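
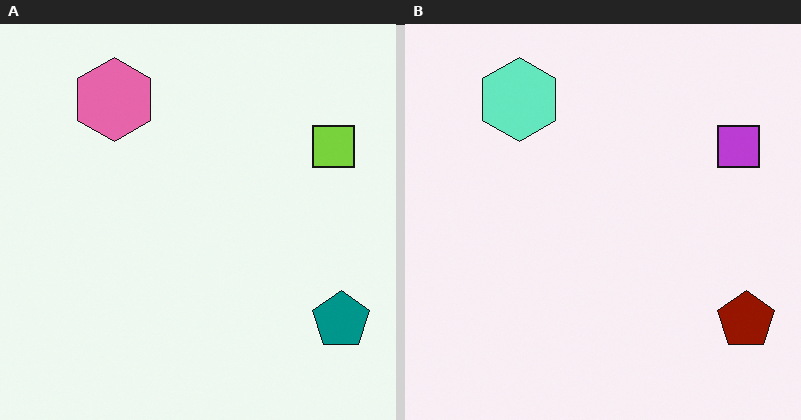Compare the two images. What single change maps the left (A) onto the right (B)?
Hue-shifted through roughly half the color wheel.

Every shape's color has rotated by the same amount around the hue wheel — a uniform hue shift.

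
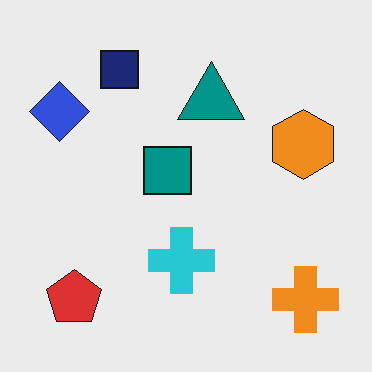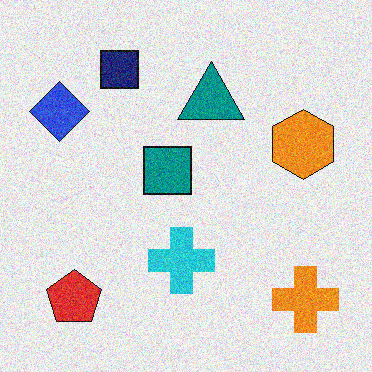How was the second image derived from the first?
This is the original image degraded with moderate additive noise.

Random speckle covers the whole image, including the flat background.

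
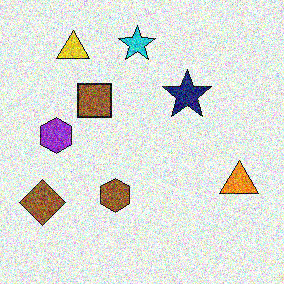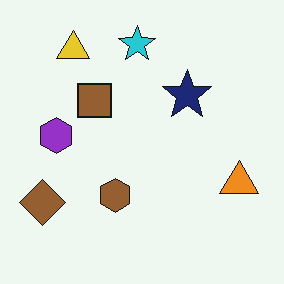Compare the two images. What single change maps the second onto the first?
The transformation is: degraded with heavy additive noise.

Random speckle covers the whole image, including the flat background.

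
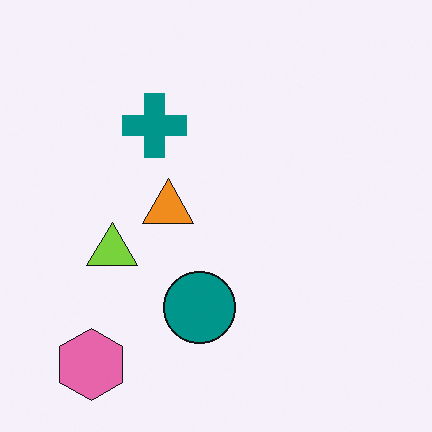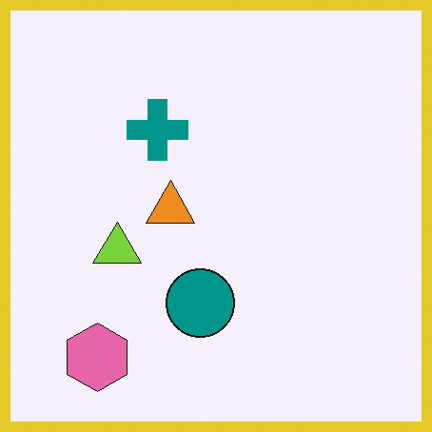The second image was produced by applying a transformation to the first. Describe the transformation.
This is the original image framed with a yellow border.

A solid yellow frame runs around the edge of the second image, with the content slightly shrunk inside it.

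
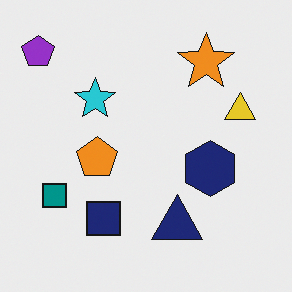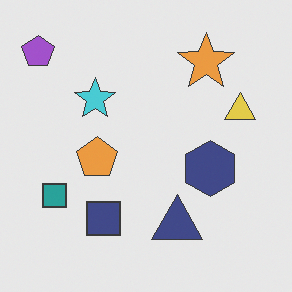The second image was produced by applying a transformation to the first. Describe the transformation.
The image was given slightly reduced contrast.

Tones are pushed toward mid-grey across the whole image — a global contrast change.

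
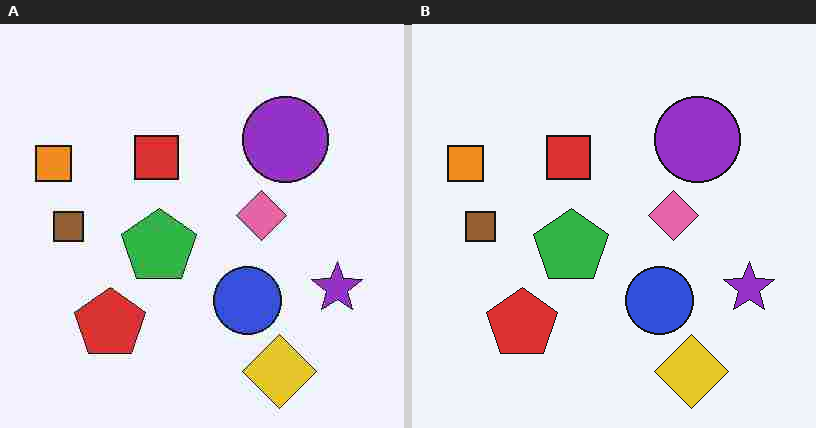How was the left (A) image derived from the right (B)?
Heavily JPEG-compressed with obvious blocking artifacts.

Blocky 8×8 compression artifacts appear around shape edges and the flat background shows ringing — characteristic JPEG degradation.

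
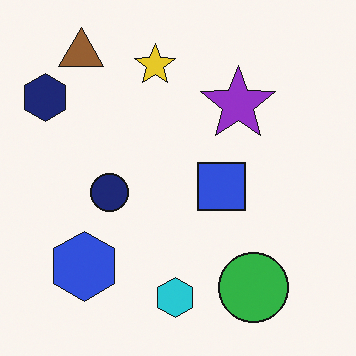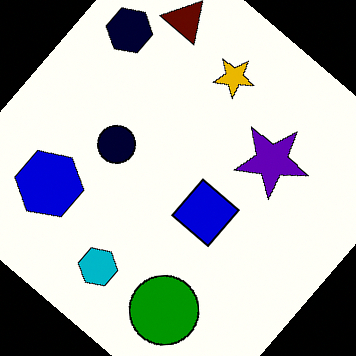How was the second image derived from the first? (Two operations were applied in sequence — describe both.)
The second image is the first given much higher contrast, then rotated clockwise by a large amount — several tens of degrees.

Tones are pushed away from mid-grey across the whole image — a global contrast change. Every shape is tilted by the same angle and the image corners show triangular fill wedges — a whole-image rotation by a non-right angle.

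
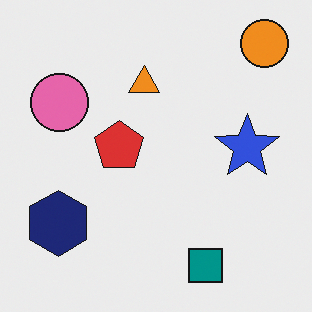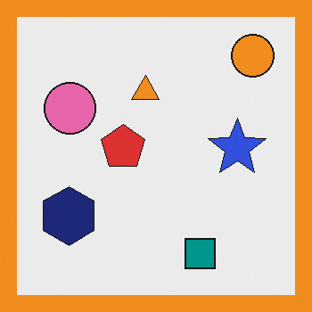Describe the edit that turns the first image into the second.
The transformation is: framed with a orange border.

A solid orange frame runs around the edge of the second image, with the content slightly shrunk inside it.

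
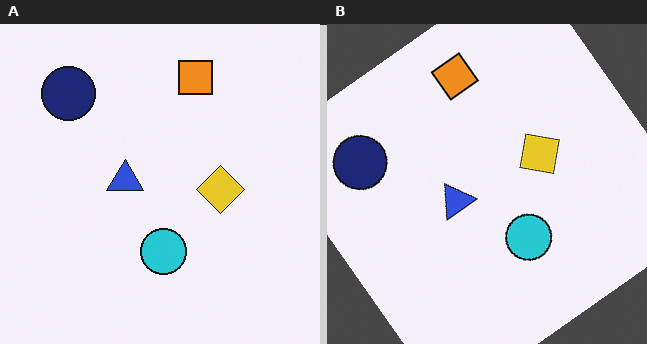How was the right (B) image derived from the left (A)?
This is the original image rotated counter-clockwise by a large amount — several tens of degrees.

Every shape is tilted by the same angle and the image corners show triangular fill wedges — a whole-image rotation by a non-right angle.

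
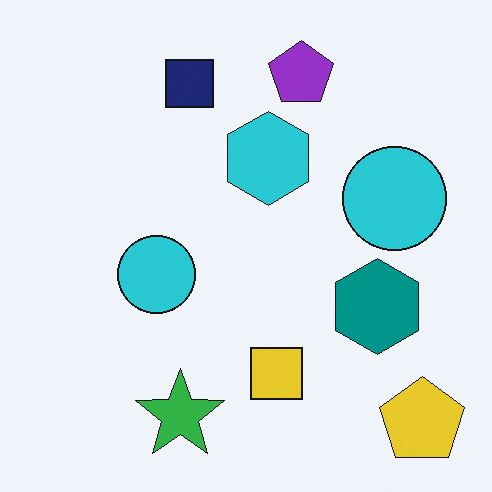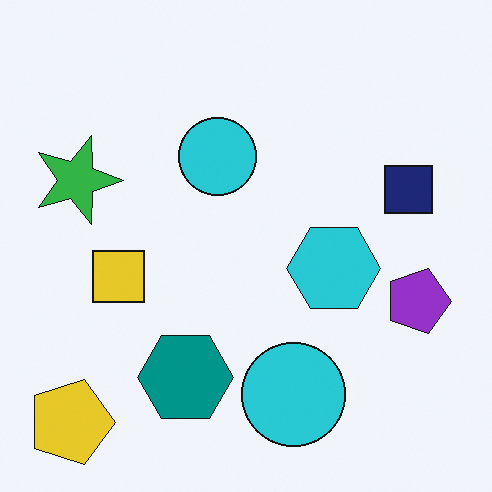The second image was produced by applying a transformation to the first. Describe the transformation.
This is the original image rotated 90° clockwise.

The yellow pentagon sits in the bottom-right of the first image and the bottom-left of the second — consistent with a whole-image 90° clockwise rotation.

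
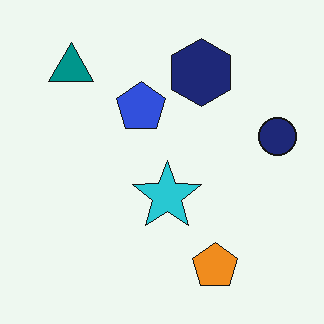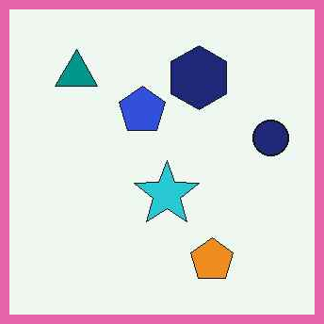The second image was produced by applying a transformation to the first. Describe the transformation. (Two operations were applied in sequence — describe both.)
It was given moderate JPEG compression, then framed with a pink border.

Blocky 8×8 compression artifacts appear around shape edges and the flat background shows ringing — characteristic JPEG degradation. A solid pink frame runs around the edge of the second image, with the content slightly shrunk inside it.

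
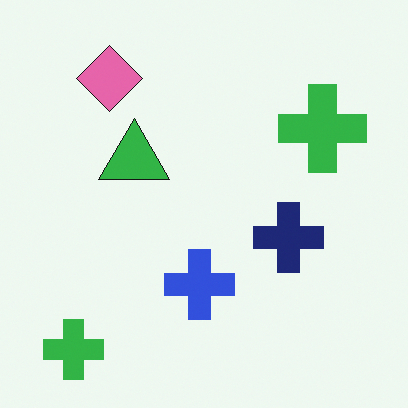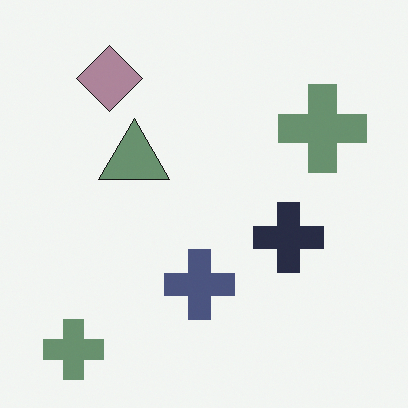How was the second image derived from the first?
It was made much more muted (saturation change).

All colors are more muted and greyish — a global saturation change.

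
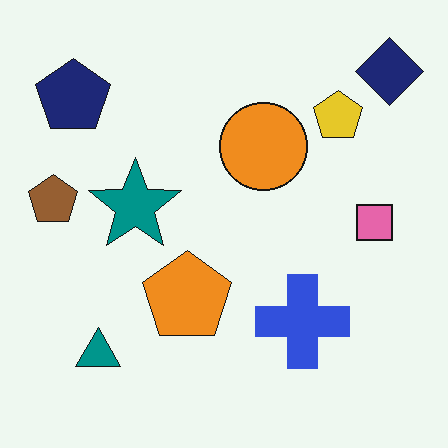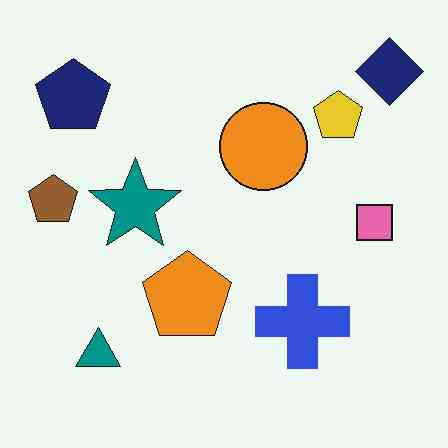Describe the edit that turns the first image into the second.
Given moderate JPEG compression.

Blocky 8×8 compression artifacts appear around shape edges and the flat background shows ringing — characteristic JPEG degradation.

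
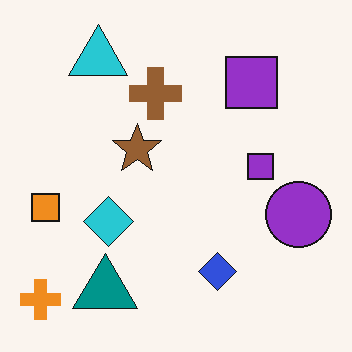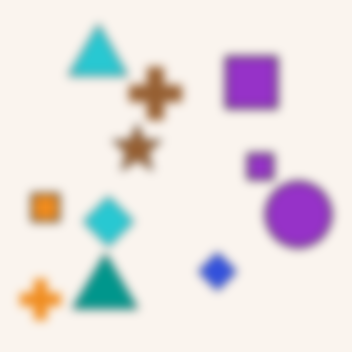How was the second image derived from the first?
This is the original image noticeably gaussian-blurred.

Shape edges and outlines are uniformly softened across the whole image.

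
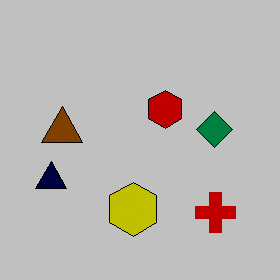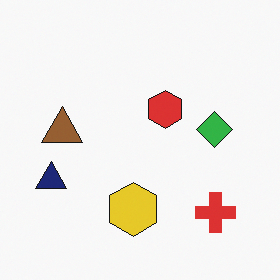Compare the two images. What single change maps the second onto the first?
The transformation is: heavily posterized to just a handful of flat colors.

Each flat color has snapped to a coarser quantized level — most visibly, the near-white background has dropped to a flat grey.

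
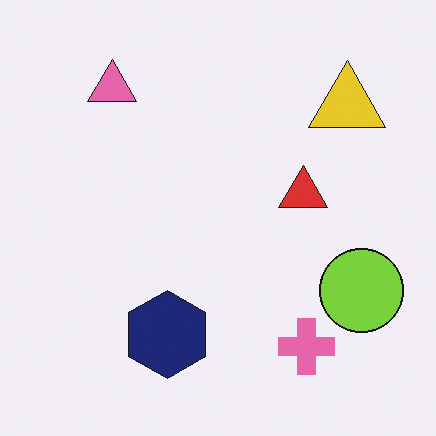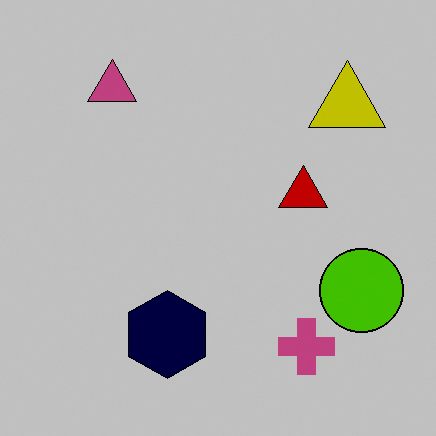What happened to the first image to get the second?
The image was aggressively posterized.

Each flat color has snapped to a coarser quantized level — most visibly, the near-white background has dropped to a flat grey.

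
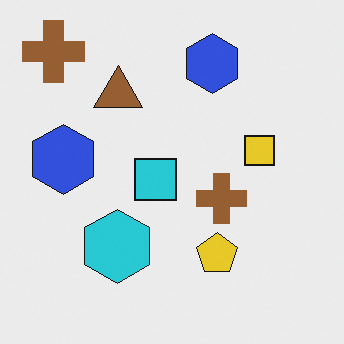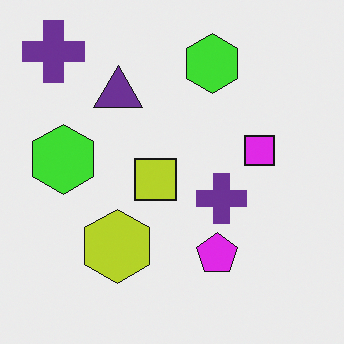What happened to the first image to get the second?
This is the original image hue-shifted through roughly half the color wheel.

Every shape's color has rotated by the same amount around the hue wheel — a uniform hue shift.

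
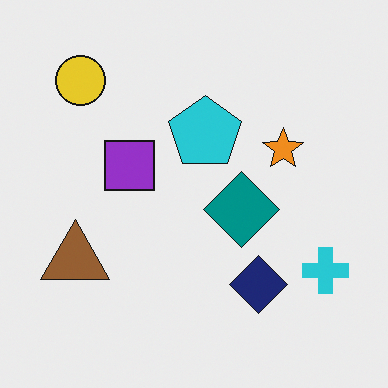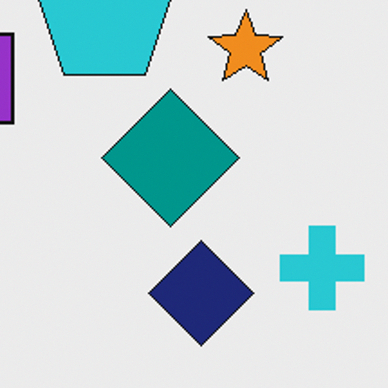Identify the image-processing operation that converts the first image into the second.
The transformation is: cropped tightly and scaled back up.

The visible shapes are larger and the field of view is narrower; shapes near the original edges may be partly or wholly outside the frame — a crop-and-rescale.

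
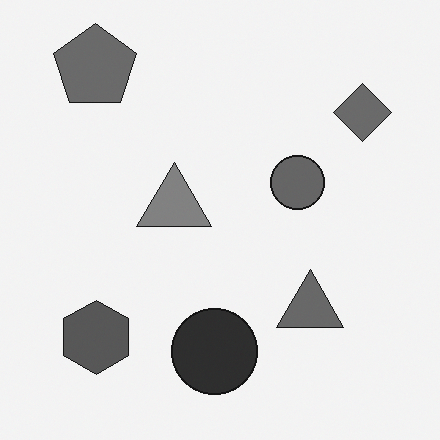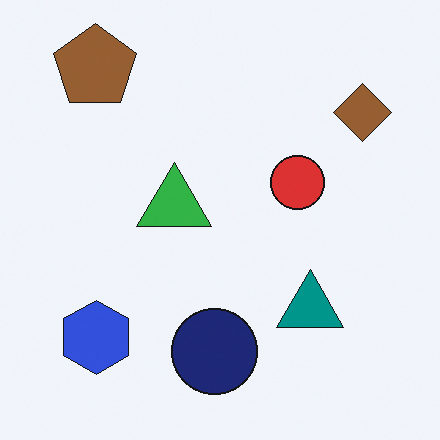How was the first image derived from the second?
The transformation is: converted to grayscale.

All color is removed — every shape is now a shade of grey.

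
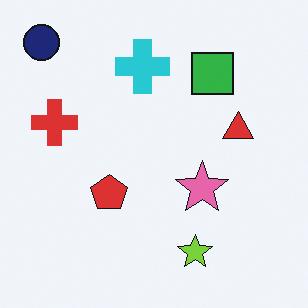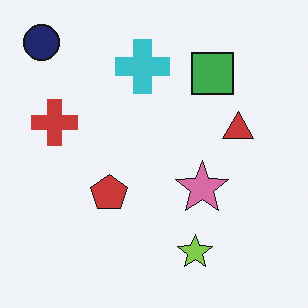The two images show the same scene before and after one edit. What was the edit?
The second image is the first slightly desaturated.

All colors are more muted and greyish — a global saturation change.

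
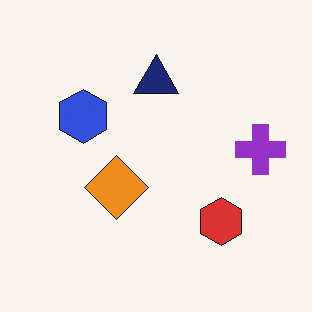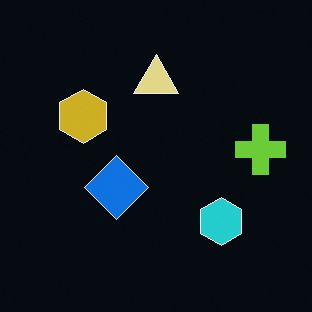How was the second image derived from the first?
It was color-inverted (negative).

The light background has become dark and every shape's color is its complement — a photographic negative.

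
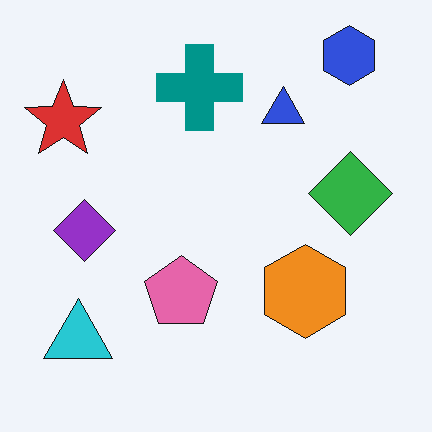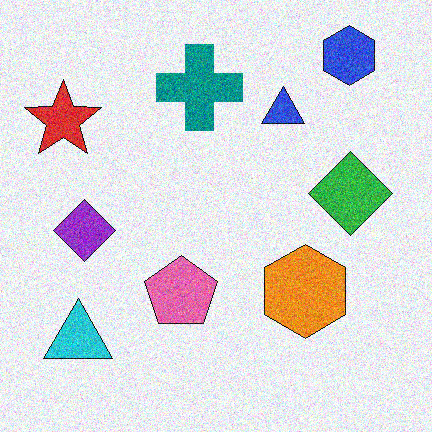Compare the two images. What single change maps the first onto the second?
It was degraded with moderate additive noise.

Random speckle covers the whole image, including the flat background.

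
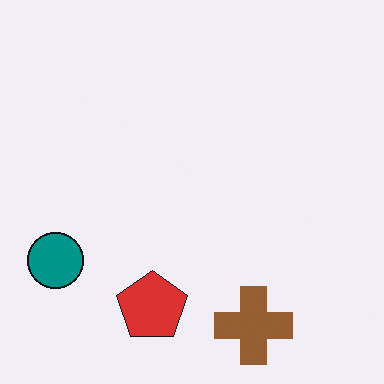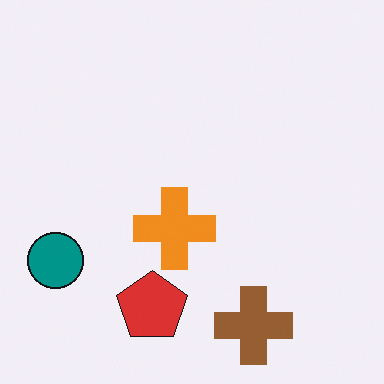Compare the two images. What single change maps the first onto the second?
It was overlaid with an additional orange cross.

An orange cross appears in the second image that is absent from the first.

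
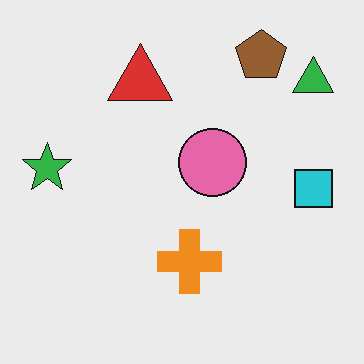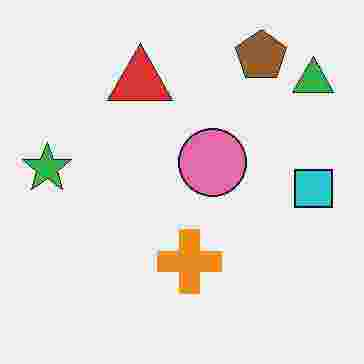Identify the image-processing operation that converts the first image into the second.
Degraded with heavy JPEG compression.

Blocky 8×8 compression artifacts appear around shape edges and the flat background shows ringing — characteristic JPEG degradation.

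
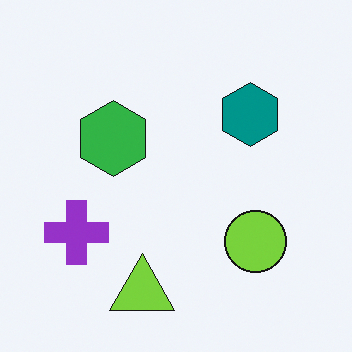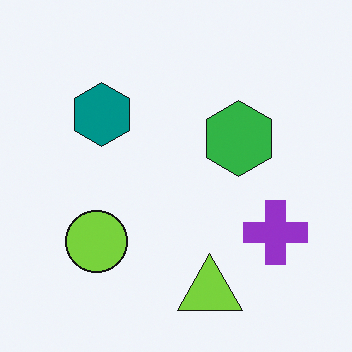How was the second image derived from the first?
This is the original image flipped horizontally (left ↔ right).

The purple cross is in the left of the first image and the right of the second — shapes on opposite sides of the vertical midline have swapped in a mirror flip.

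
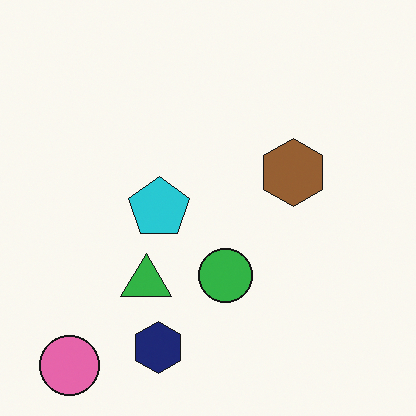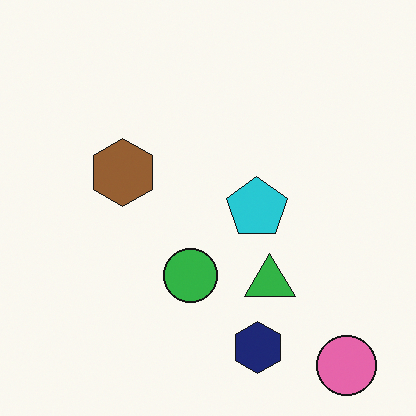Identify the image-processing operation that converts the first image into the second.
This is the original image flipped horizontally (left ↔ right).

The pink circle is in the bottom-left of the first image and the bottom-right of the second — shapes on opposite sides of the vertical midline have swapped in a mirror flip.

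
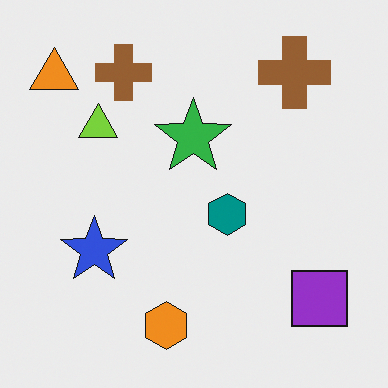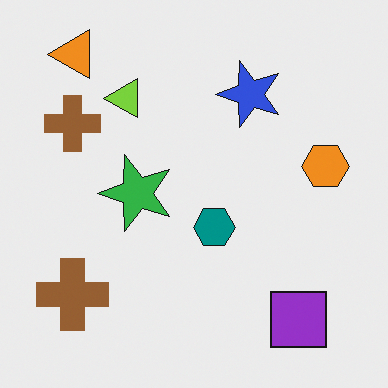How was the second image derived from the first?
The transformation is: transposed (reflected across the top-left ↔ bottom-right diagonal).

Shapes have swapped their row and column positions — what was in the top-right is now in the bottom-left — a diagonal reflection.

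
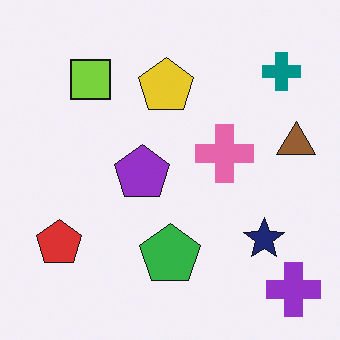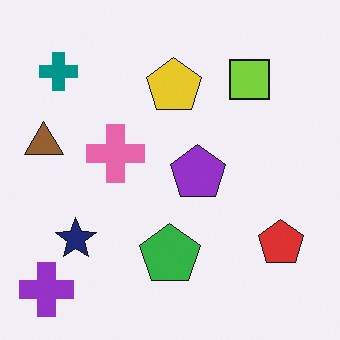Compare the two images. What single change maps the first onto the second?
The second image is the first flipped horizontally (left ↔ right).

The brown triangle is in the right of the first image and the left of the second — shapes on opposite sides of the vertical midline have swapped in a mirror flip.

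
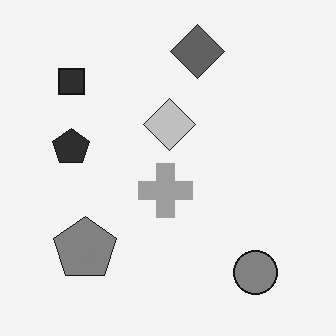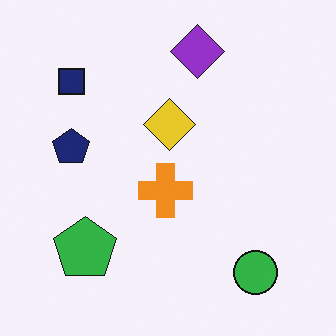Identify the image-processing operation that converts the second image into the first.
This is the original image converted to grayscale.

All color is removed — every shape is now a shade of grey.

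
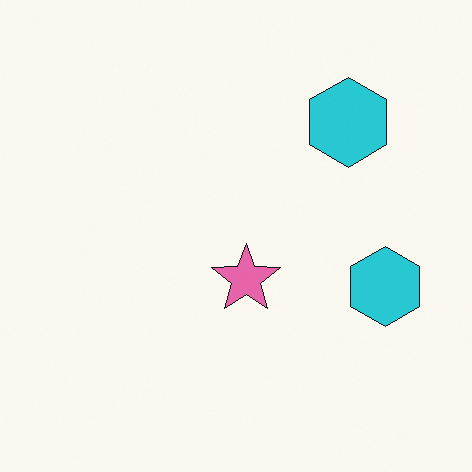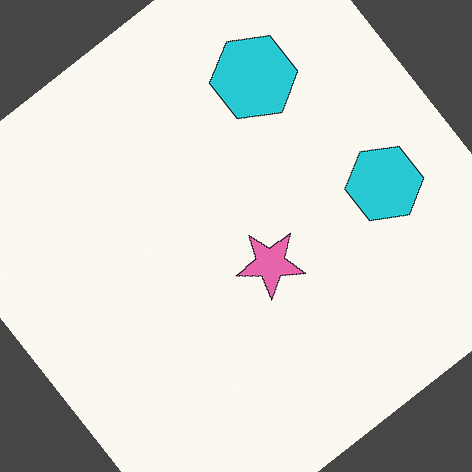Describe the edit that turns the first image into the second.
The transformation is: rotated counter-clockwise by a large amount — several tens of degrees.

Every shape is tilted by the same angle and the image corners show triangular fill wedges — a whole-image rotation by a non-right angle.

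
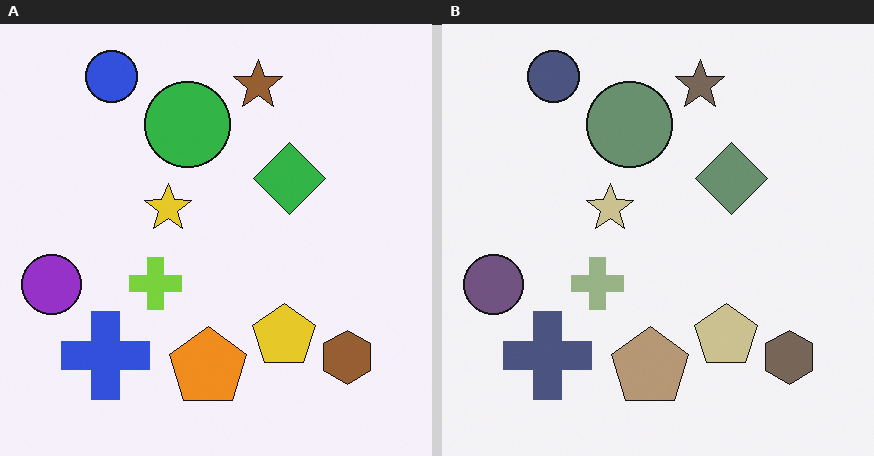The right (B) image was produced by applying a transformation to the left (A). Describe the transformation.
Heavily desaturated.

All colors are more muted and greyish — a global saturation change.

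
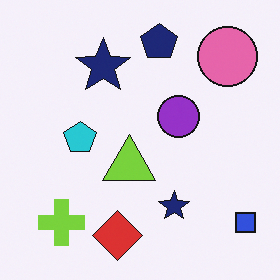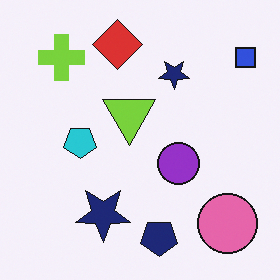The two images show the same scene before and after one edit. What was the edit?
The image was flipped vertically (top ↔ bottom).

The navy pentagon is in the top of the first image and the bottom of the second — shapes on opposite sides of the horizontal midline have swapped in a mirror flip.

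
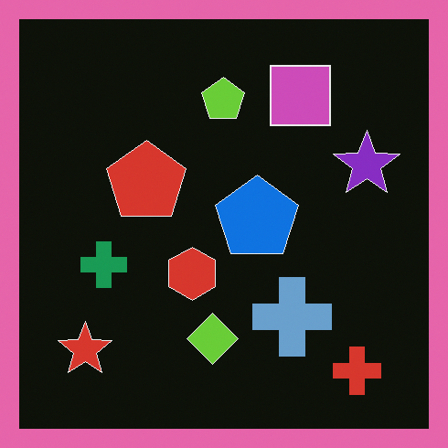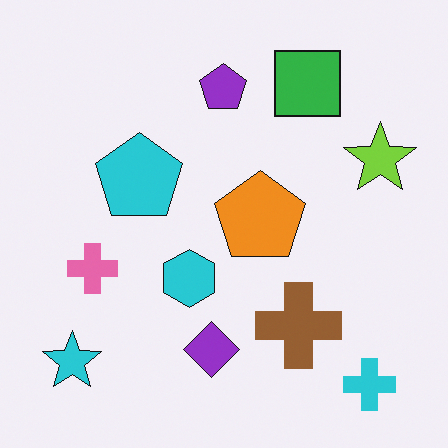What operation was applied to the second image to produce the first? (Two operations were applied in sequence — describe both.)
It was color-inverted (negative), then framed with a pink border.

The light background has become dark and every shape's color is its complement — a photographic negative. A solid pink frame runs around the edge of the first image, with the content slightly shrunk inside it.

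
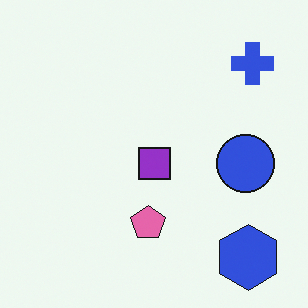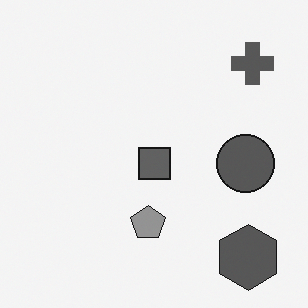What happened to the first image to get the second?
This is the original image converted to grayscale.

All color is removed — every shape is now a shade of grey.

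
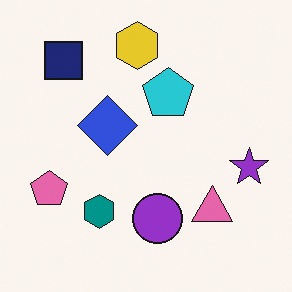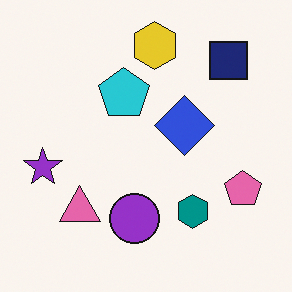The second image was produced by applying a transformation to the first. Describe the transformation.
The second image is the first flipped horizontally (left ↔ right).

The purple star is in the right of the first image and the left of the second — shapes on opposite sides of the vertical midline have swapped in a mirror flip.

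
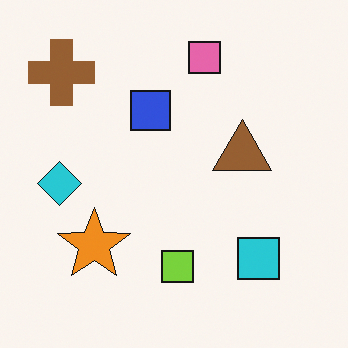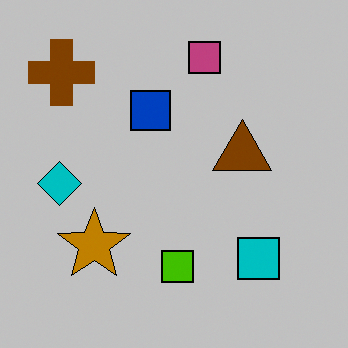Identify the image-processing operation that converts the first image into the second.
The image was aggressively posterized.

Each flat color has snapped to a coarser quantized level — most visibly, the near-white background has dropped to a flat grey.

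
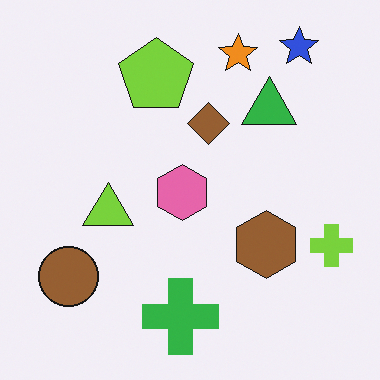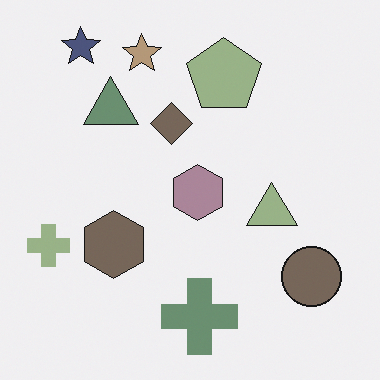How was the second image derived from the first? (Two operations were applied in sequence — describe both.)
It was flipped horizontally (left ↔ right), then heavily desaturated.

The lime cross is in the right of the first image and the left of the second — shapes on opposite sides of the vertical midline have swapped in a mirror flip. All colors are more muted and greyish — a global saturation change.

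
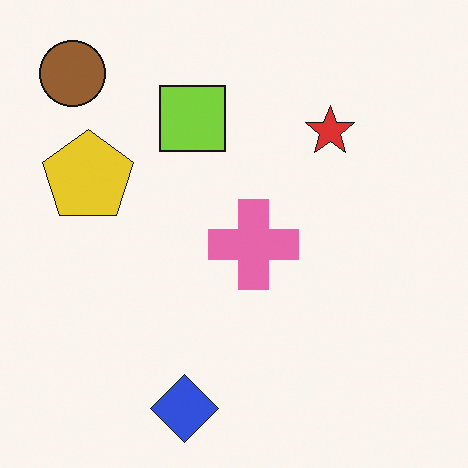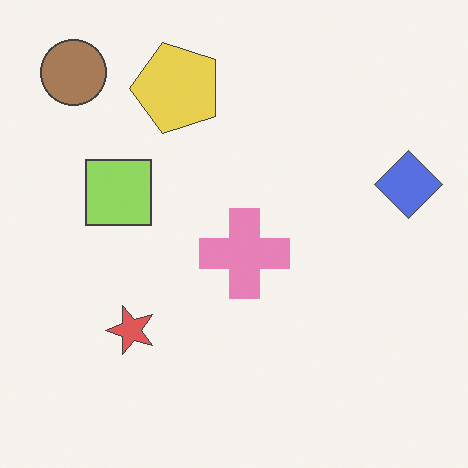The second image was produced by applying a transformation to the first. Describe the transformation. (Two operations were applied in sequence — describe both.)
The second image is the first transposed (reflected across the top-left ↔ bottom-right diagonal), then given slightly reduced contrast.

Shapes have swapped their row and column positions — what was in the top-right is now in the bottom-left — a diagonal reflection. Tones are pushed toward mid-grey across the whole image — a global contrast change.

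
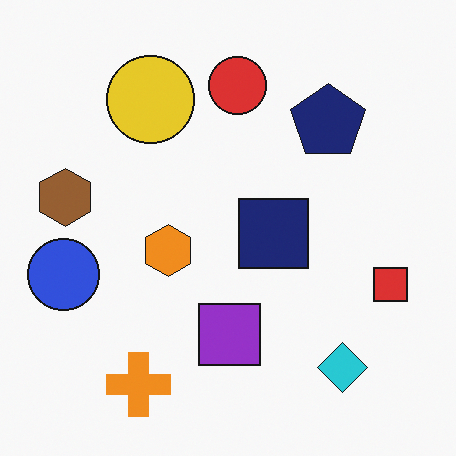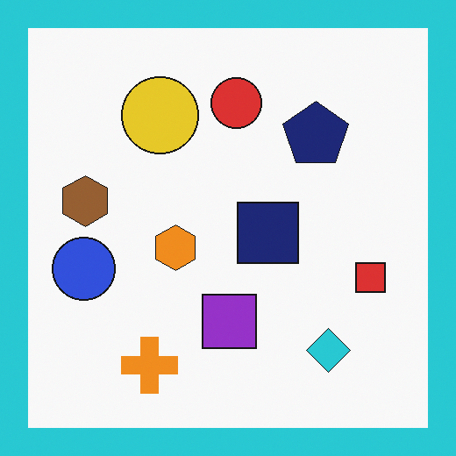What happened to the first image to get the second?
This is the original image framed with a cyan border.

A solid cyan frame runs around the edge of the second image, with the content slightly shrunk inside it.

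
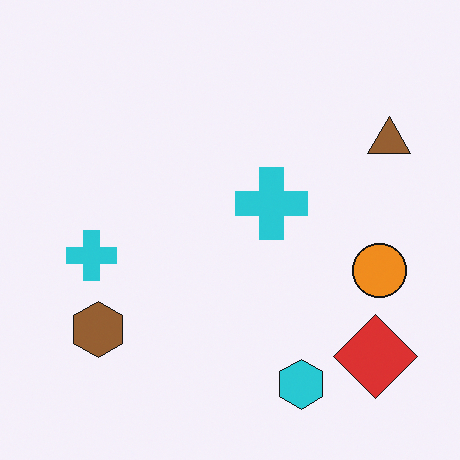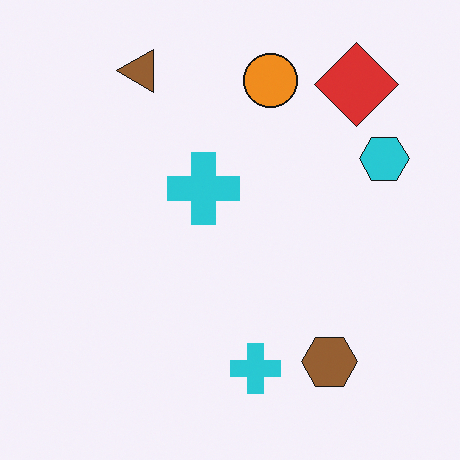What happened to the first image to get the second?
The image was rotated 90° counter-clockwise.

The red diamond sits in the bottom-right of the first image and the top-right of the second — consistent with a whole-image 90° counter-clockwise rotation.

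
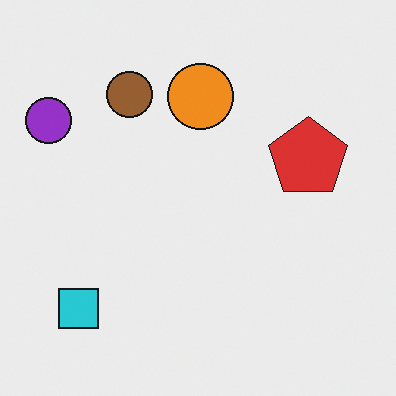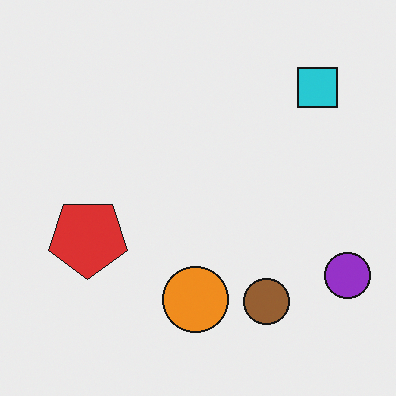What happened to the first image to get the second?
It was rotated 180°.

The purple circle sits in the top-left of the first image and the bottom-right of the second — consistent with a whole-image 180° rotation.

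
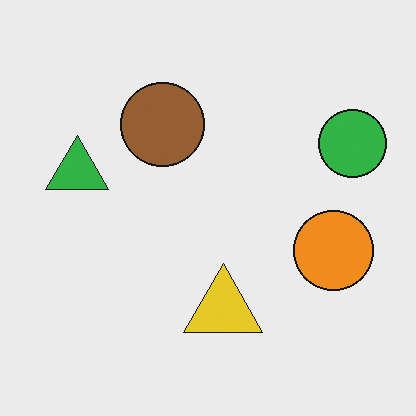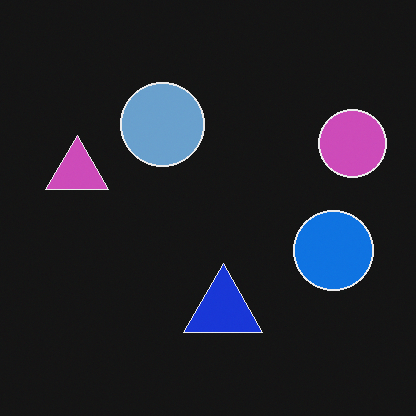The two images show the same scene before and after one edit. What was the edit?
The second image is the first color-inverted (negative).

The light background has become dark and every shape's color is its complement — a photographic negative.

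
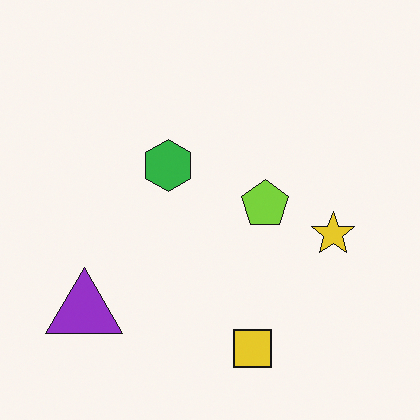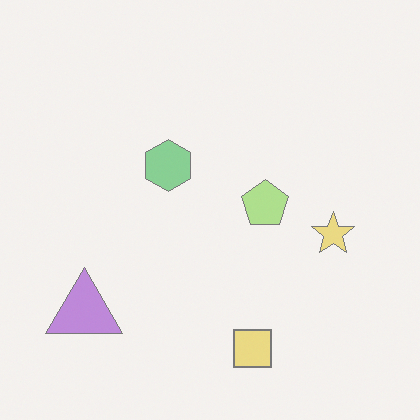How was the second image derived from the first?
The second image is the first given much lower contrast.

Tones are pushed toward mid-grey across the whole image — a global contrast change.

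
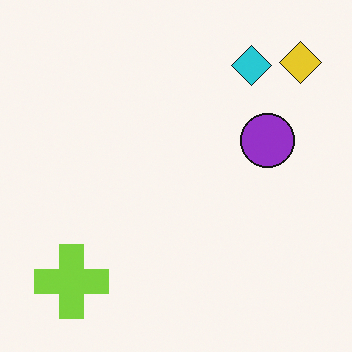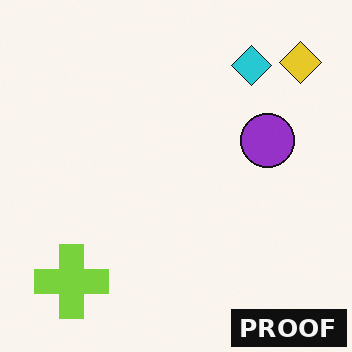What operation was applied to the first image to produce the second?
Watermarked with the text "PROOF" in the lower-right corner.

A dark label reading "PROOF" appears in the lower-right corner.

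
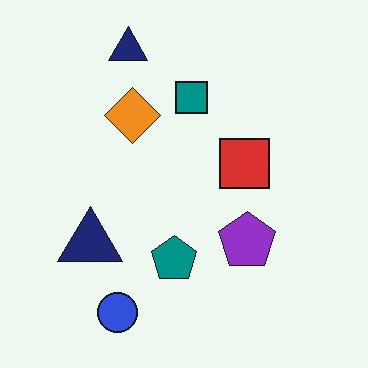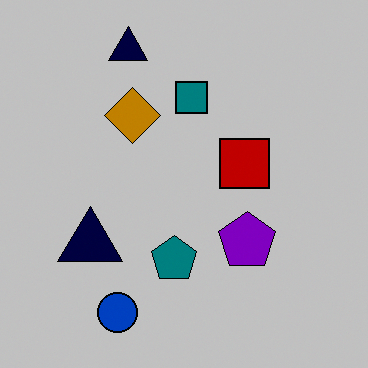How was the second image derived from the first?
This is the original image heavily posterized to just a handful of flat colors.

Each flat color has snapped to a coarser quantized level — most visibly, the near-white background has dropped to a flat grey.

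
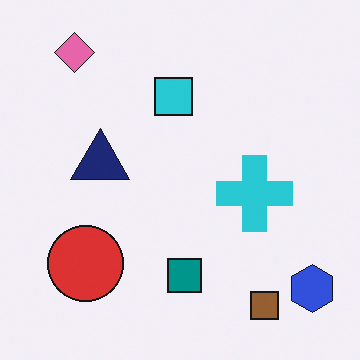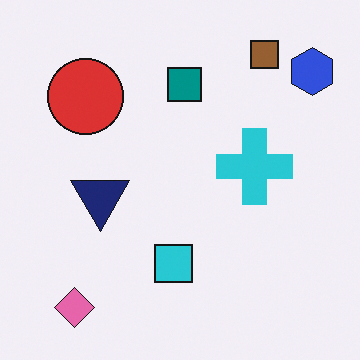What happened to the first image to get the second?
The transformation is: flipped vertically (top ↔ bottom).

The pink diamond is in the top-left of the first image and the bottom-left of the second — shapes on opposite sides of the horizontal midline have swapped in a mirror flip.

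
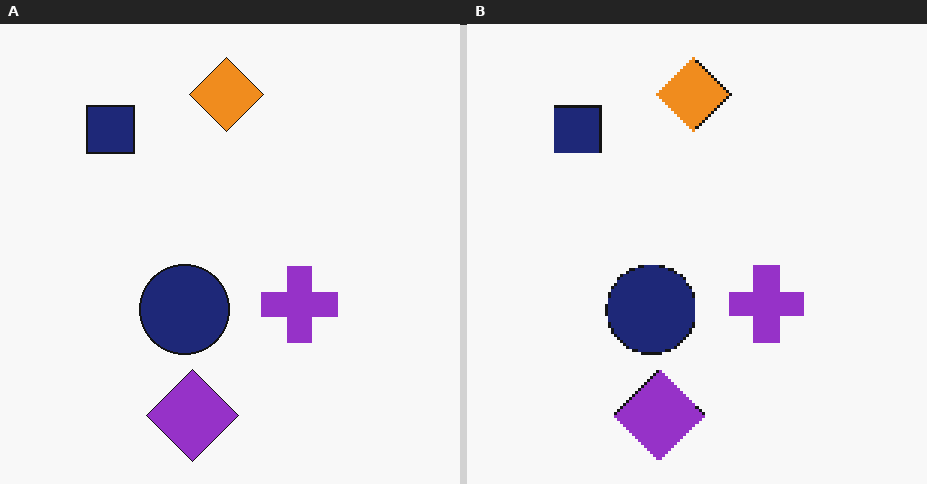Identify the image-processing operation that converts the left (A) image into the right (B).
This is the original image mildly pixelated.

Shapes are reduced to large square blocks; fine edges and outlines are lost — a downscale-then-upscale (mosaic) effect.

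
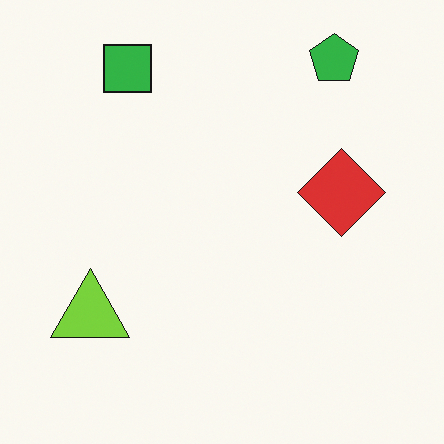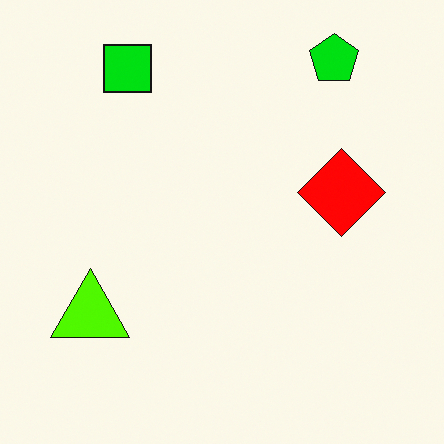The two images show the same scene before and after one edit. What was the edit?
It was made much more vivid (saturation change).

All colors are more vivid — a global saturation change.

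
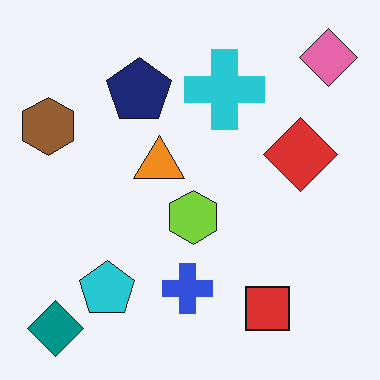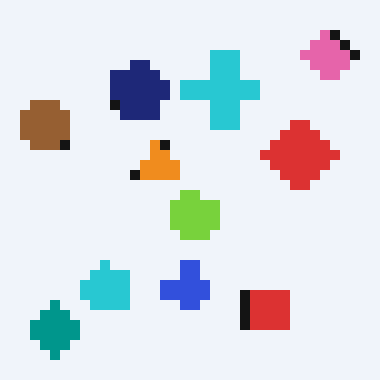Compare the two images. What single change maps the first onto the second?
Heavily pixelated into large blocks.

Shapes are reduced to large square blocks; fine edges and outlines are lost — a downscale-then-upscale (mosaic) effect.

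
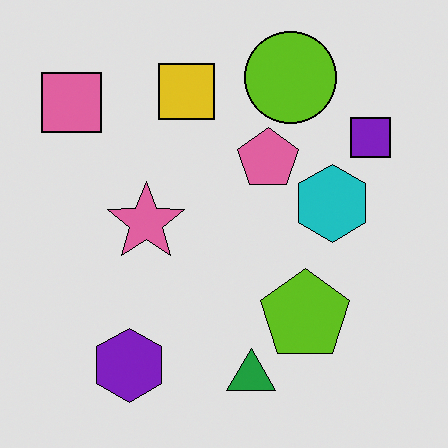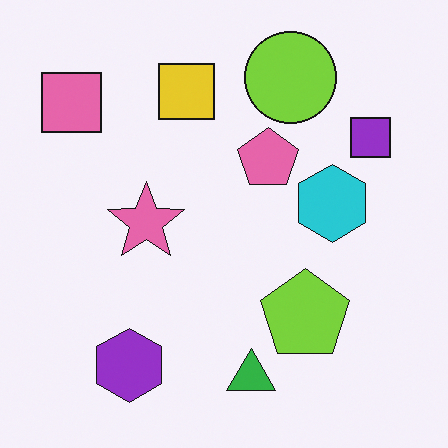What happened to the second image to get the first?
This is the original image moderately posterized.

Each flat color has snapped to a coarser quantized level — most visibly, the near-white background has dropped to a flat grey.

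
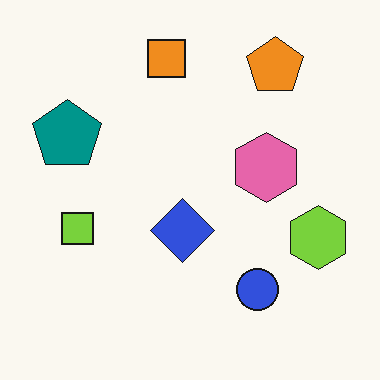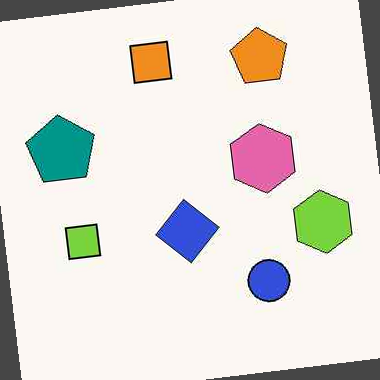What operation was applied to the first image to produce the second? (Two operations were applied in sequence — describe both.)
The second image is the first JPEG-compressed with visible artifacts, then rotated counter-clockwise by a few degrees.

Blocky 8×8 compression artifacts appear around shape edges and the flat background shows ringing — characteristic JPEG degradation. Every shape is tilted by the same angle and the image corners show triangular fill wedges — a whole-image rotation by a non-right angle.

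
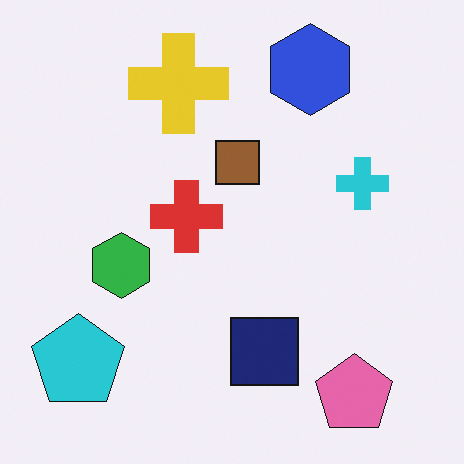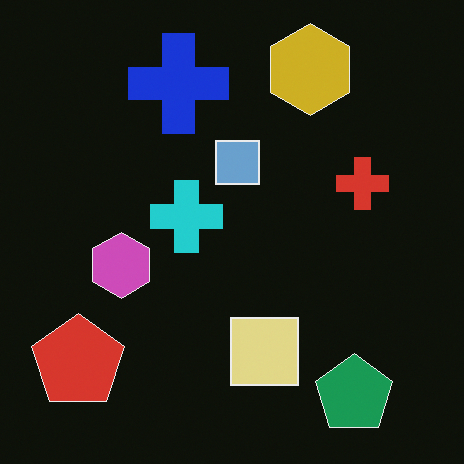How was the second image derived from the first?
The image was color-inverted (negative).

The light background has become dark and every shape's color is its complement — a photographic negative.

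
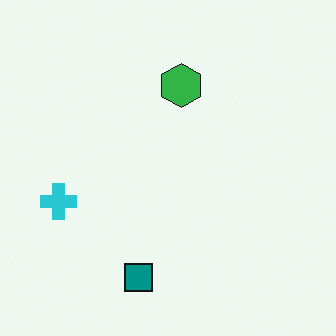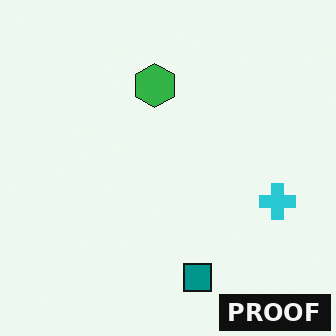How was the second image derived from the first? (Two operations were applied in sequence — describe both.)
The second image is the first flipped horizontally (left ↔ right), then watermarked with the text "PROOF" in the lower-right corner.

The cyan cross is in the left of the first image and the right of the second — shapes on opposite sides of the vertical midline have swapped in a mirror flip. A dark label reading "PROOF" appears in the lower-right corner.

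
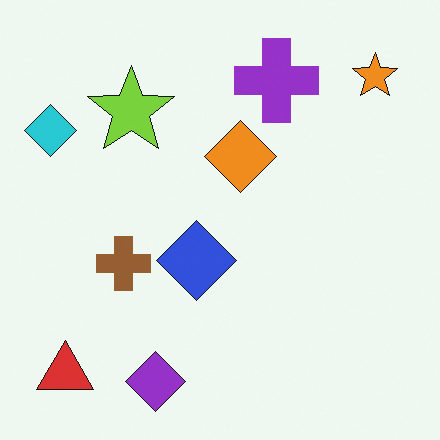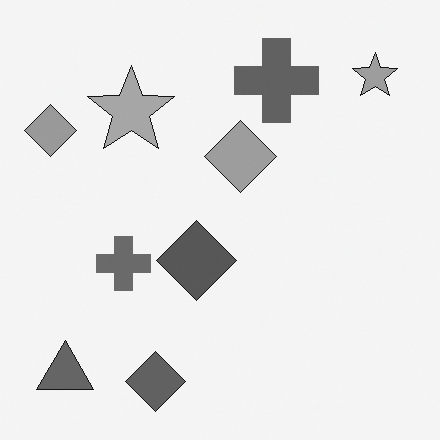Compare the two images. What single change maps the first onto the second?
The second image is the first converted to grayscale.

All color is removed — every shape is now a shade of grey.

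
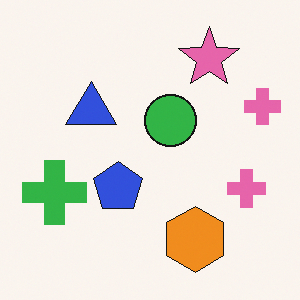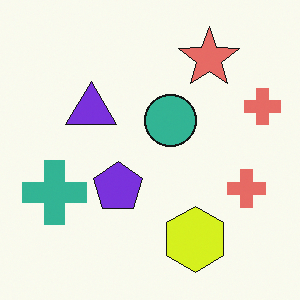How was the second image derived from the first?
The transformation is: hue-shifted slightly.

Every shape's color has rotated by the same amount around the hue wheel — a uniform hue shift.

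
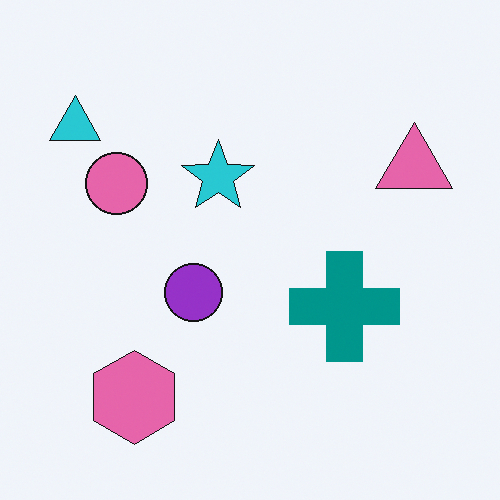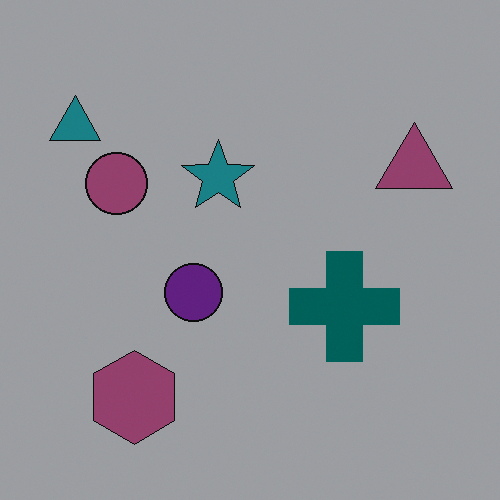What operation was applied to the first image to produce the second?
The second image is the first noticeably darkened.

Every pixel — background and shapes alike — is uniformly darkened.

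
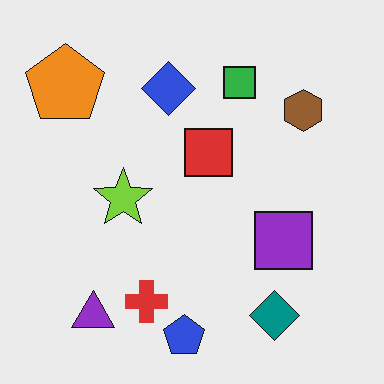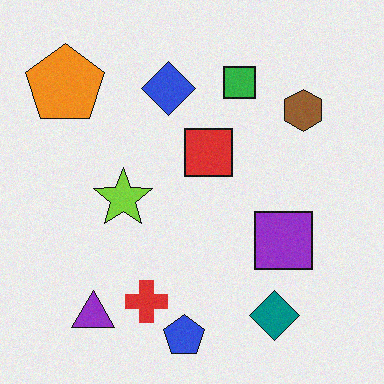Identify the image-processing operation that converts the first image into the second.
The transformation is: degraded with a light layer of grain.

Random speckle covers the whole image, including the flat background.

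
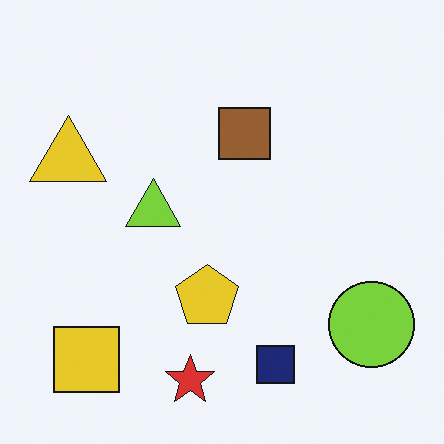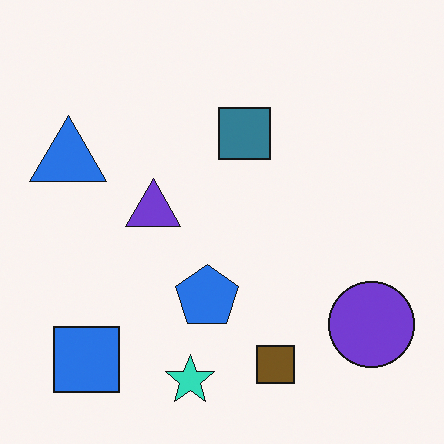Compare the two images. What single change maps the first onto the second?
This is the original image hue-shifted through roughly half the color wheel.

Every shape's color has rotated by the same amount around the hue wheel — a uniform hue shift.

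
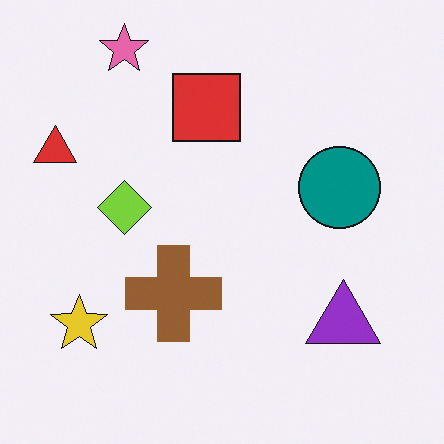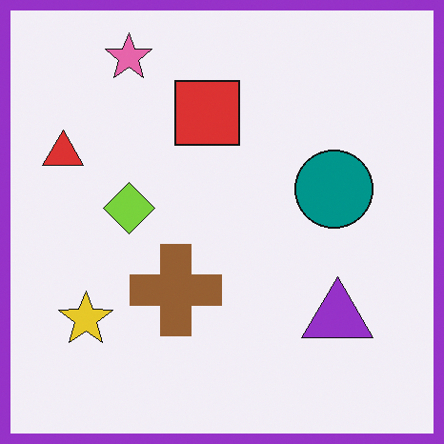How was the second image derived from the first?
Framed with a purple border.

A solid purple frame runs around the edge of the second image, with the content slightly shrunk inside it.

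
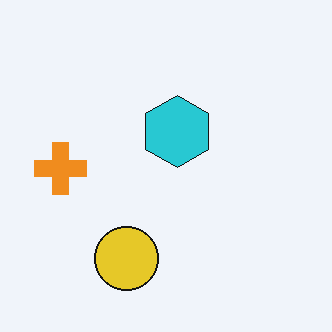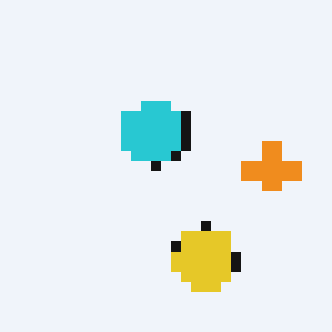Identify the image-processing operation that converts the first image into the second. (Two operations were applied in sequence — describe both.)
This is the original image flipped horizontally (left ↔ right), then heavily pixelated into large blocks.

The orange cross is in the left of the first image and the right of the second — shapes on opposite sides of the vertical midline have swapped in a mirror flip. Shapes are reduced to large square blocks; fine edges and outlines are lost — a downscale-then-upscale (mosaic) effect.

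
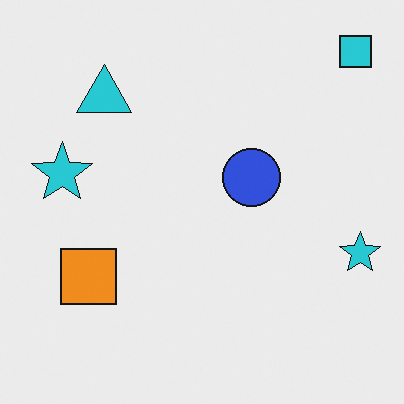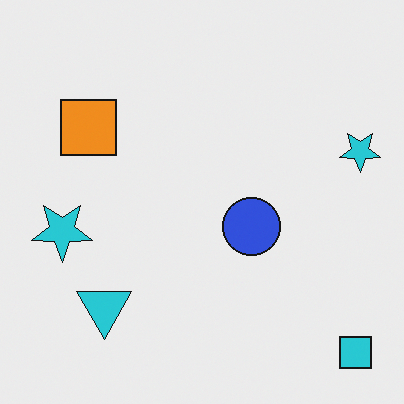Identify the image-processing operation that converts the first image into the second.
This is the original image flipped vertically (top ↔ bottom).

The cyan square is in the top-right of the first image and the bottom-right of the second — shapes on opposite sides of the horizontal midline have swapped in a mirror flip.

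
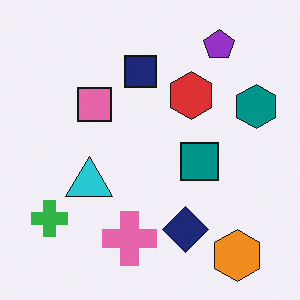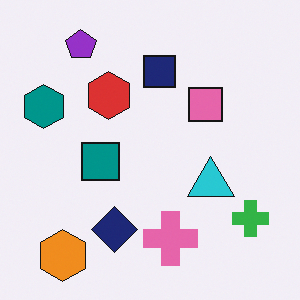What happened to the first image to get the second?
The second image is the first flipped horizontally (left ↔ right).

The teal hexagon is in the right of the first image and the left of the second — shapes on opposite sides of the vertical midline have swapped in a mirror flip.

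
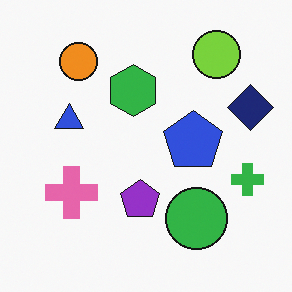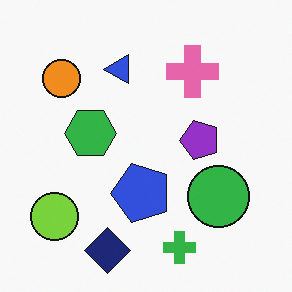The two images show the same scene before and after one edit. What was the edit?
The second image is the first transposed (reflected across the top-left ↔ bottom-right diagonal).

Shapes have swapped their row and column positions — what was in the top-right is now in the bottom-left — a diagonal reflection.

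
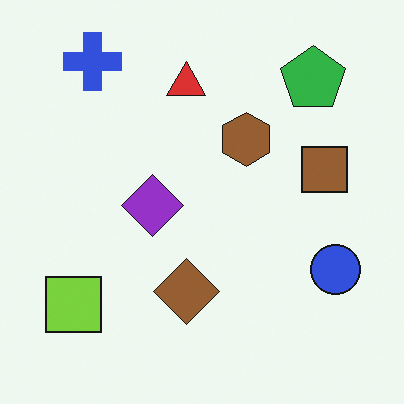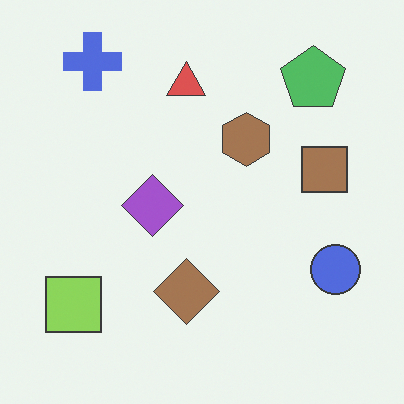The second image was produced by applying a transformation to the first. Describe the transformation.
The image was given slightly reduced contrast.

Tones are pushed toward mid-grey across the whole image — a global contrast change.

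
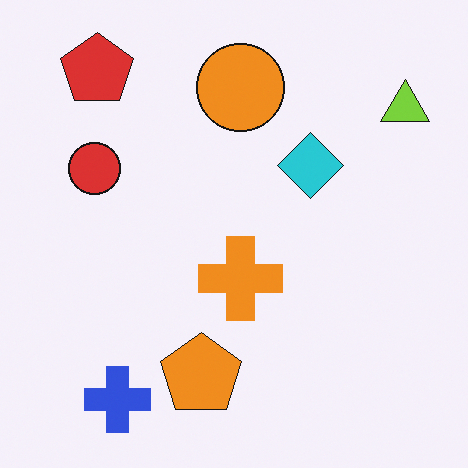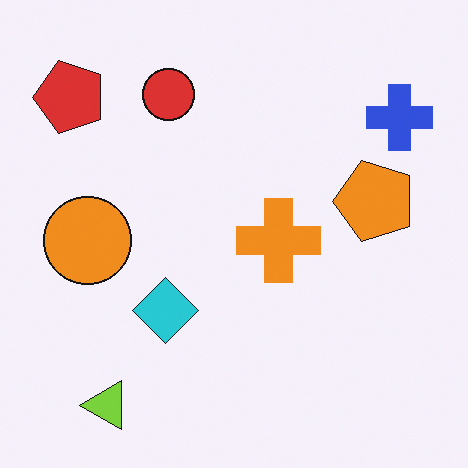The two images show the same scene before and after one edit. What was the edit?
Transposed (reflected across the top-left ↔ bottom-right diagonal).

Shapes have swapped their row and column positions — what was in the top-right is now in the bottom-left — a diagonal reflection.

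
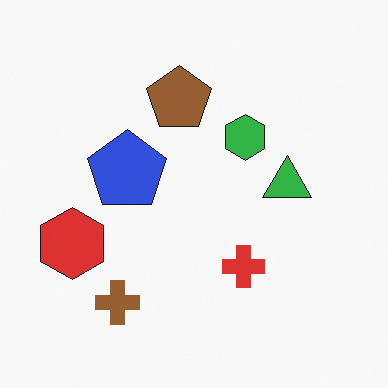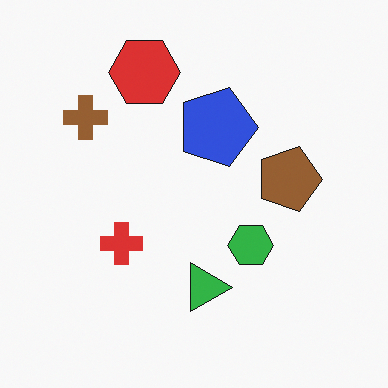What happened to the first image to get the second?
This is the original image rotated 90° clockwise.

The brown cross sits in the bottom-left of the first image and the top-left of the second — consistent with a whole-image 90° clockwise rotation.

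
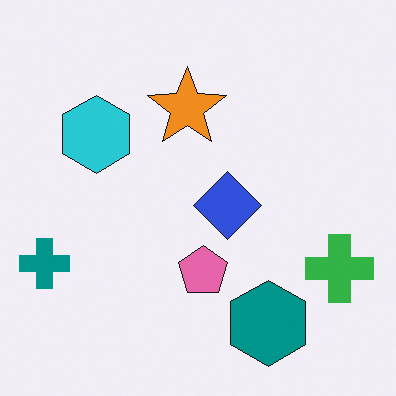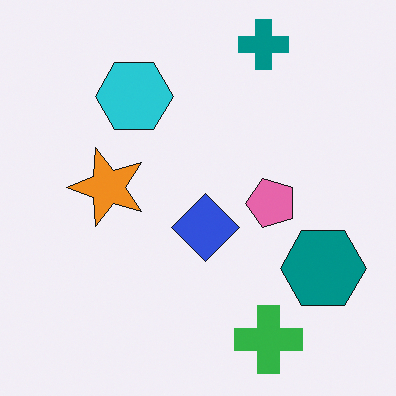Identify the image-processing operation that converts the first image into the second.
The second image is the first transposed (reflected across the top-left ↔ bottom-right diagonal).

Shapes have swapped their row and column positions — what was in the top-right is now in the bottom-left — a diagonal reflection.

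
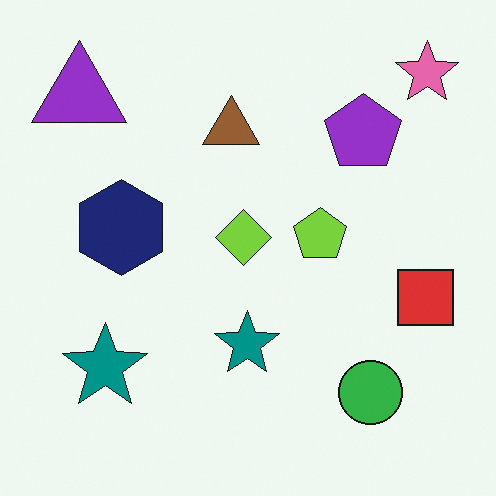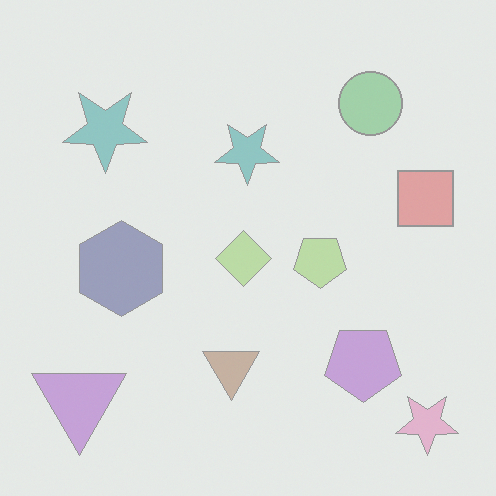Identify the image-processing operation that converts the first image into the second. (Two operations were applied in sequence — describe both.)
The second image is the first washed out (contrast reduced), then flipped vertically (top ↔ bottom).

Tones are pushed toward mid-grey across the whole image — a global contrast change. The pink star is in the top-right of the first image and the bottom-right of the second — shapes on opposite sides of the horizontal midline have swapped in a mirror flip.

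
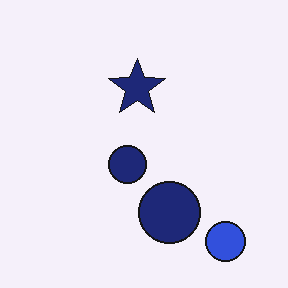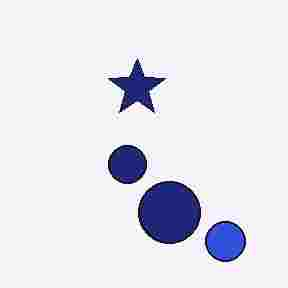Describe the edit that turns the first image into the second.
The image was heavily JPEG-compressed with obvious blocking artifacts.

Blocky 8×8 compression artifacts appear around shape edges and the flat background shows ringing — characteristic JPEG degradation.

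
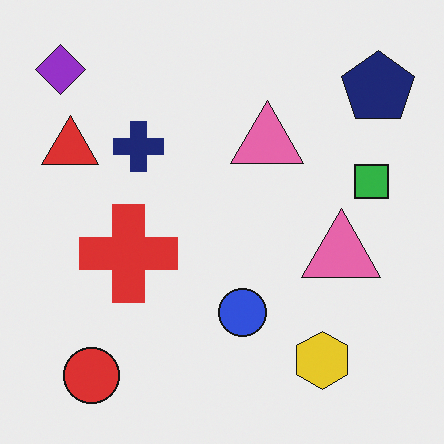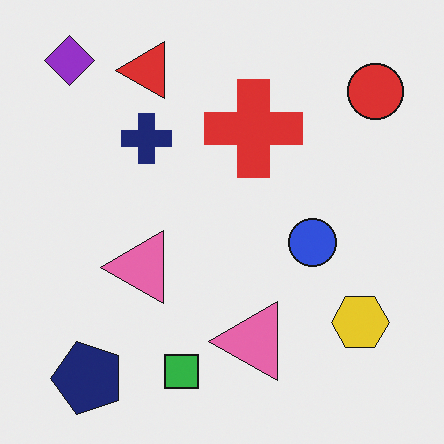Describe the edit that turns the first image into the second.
The second image is the first transposed (reflected across the top-left ↔ bottom-right diagonal).

Shapes have swapped their row and column positions — what was in the top-right is now in the bottom-left — a diagonal reflection.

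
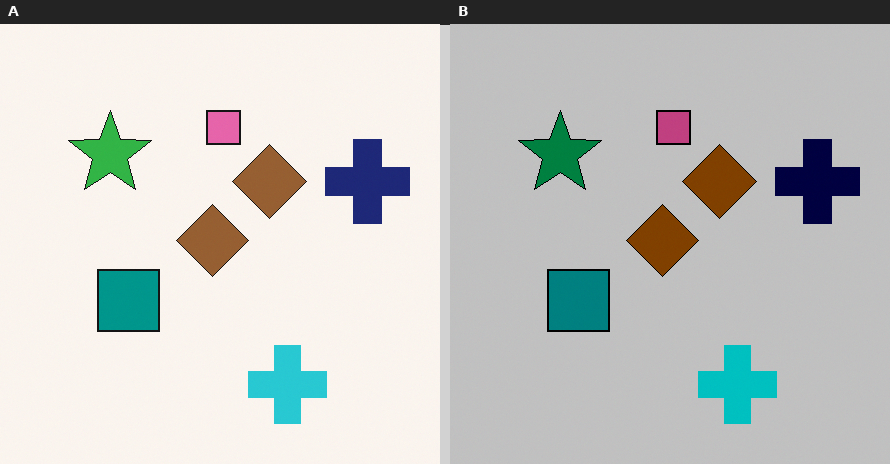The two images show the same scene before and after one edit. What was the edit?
The right (B) image is the left (A) heavily posterized to just a handful of flat colors.

Each flat color has snapped to a coarser quantized level — most visibly, the near-white background has dropped to a flat grey.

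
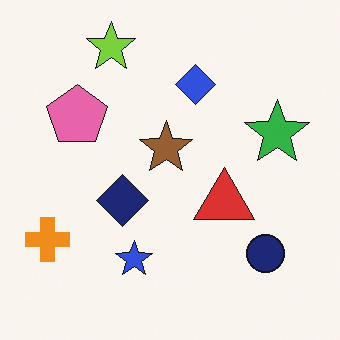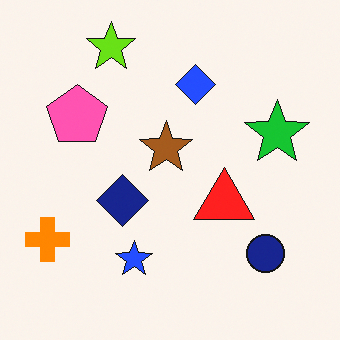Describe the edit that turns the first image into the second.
The image was slightly oversaturated.

All colors are more vivid — a global saturation change.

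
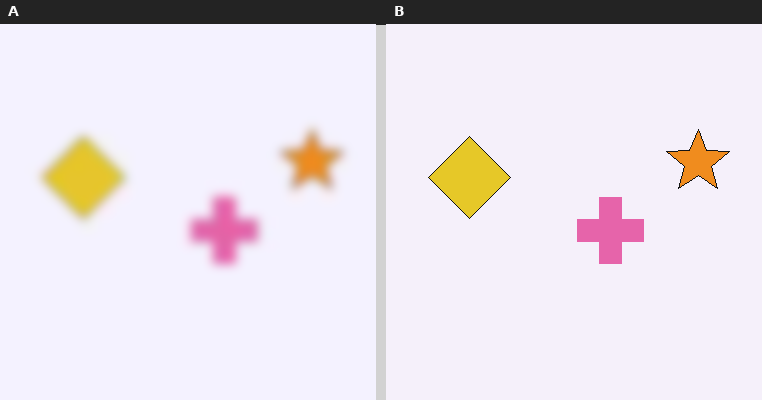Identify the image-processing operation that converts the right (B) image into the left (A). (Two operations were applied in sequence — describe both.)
The left (A) image is the right (B) degraded with heavy JPEG compression, then heavily blurred.

Blocky 8×8 compression artifacts appear around shape edges and the flat background shows ringing — characteristic JPEG degradation. Shape edges and outlines are uniformly softened across the whole image.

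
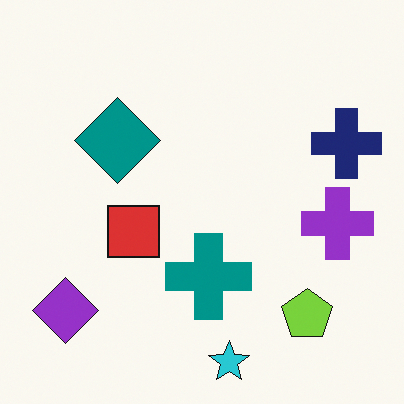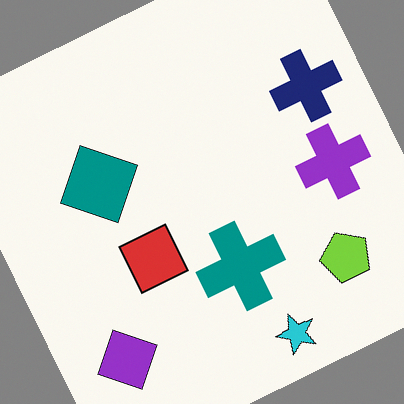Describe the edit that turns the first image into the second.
The second image is the first rotated counter-clockwise by a moderate amount.

Every shape is tilted by the same angle and the image corners show triangular fill wedges — a whole-image rotation by a non-right angle.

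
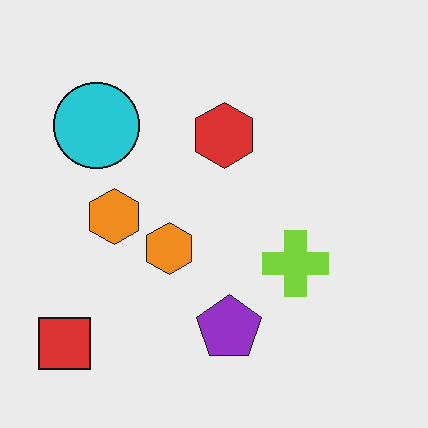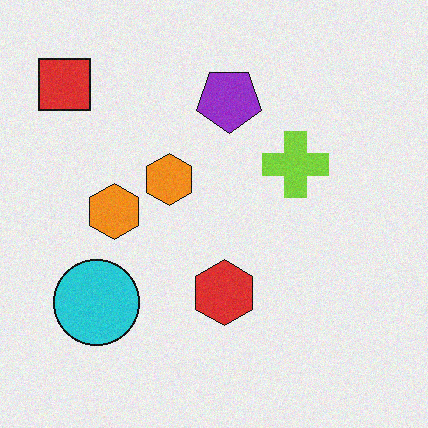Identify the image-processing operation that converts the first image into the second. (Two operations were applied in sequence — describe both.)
The image was flipped vertically (top ↔ bottom), then degraded with light additive noise.

The red square is in the bottom-left of the first image and the top-left of the second — shapes on opposite sides of the horizontal midline have swapped in a mirror flip. Random speckle covers the whole image, including the flat background.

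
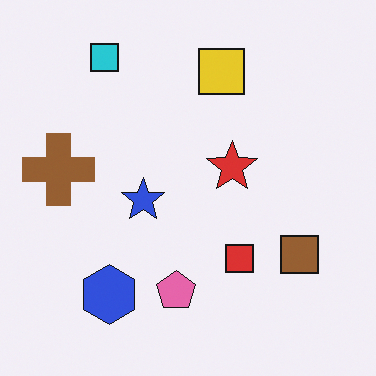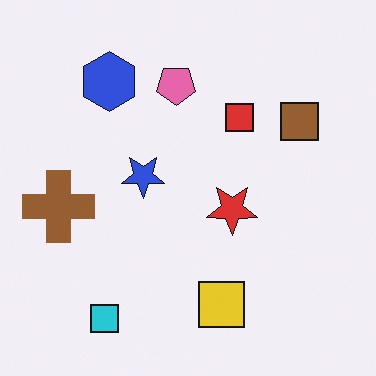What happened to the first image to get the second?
The image was flipped vertically (top ↔ bottom).

The cyan square is in the top-left of the first image and the bottom-left of the second — shapes on opposite sides of the horizontal midline have swapped in a mirror flip.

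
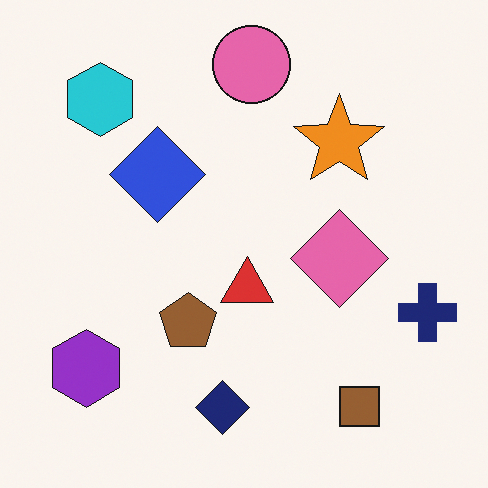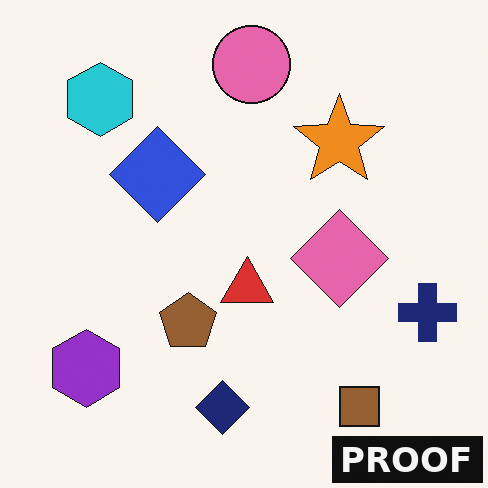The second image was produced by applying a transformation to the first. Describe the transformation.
It was watermarked with the text "PROOF" in the lower-right corner.

A dark label reading "PROOF" appears in the lower-right corner.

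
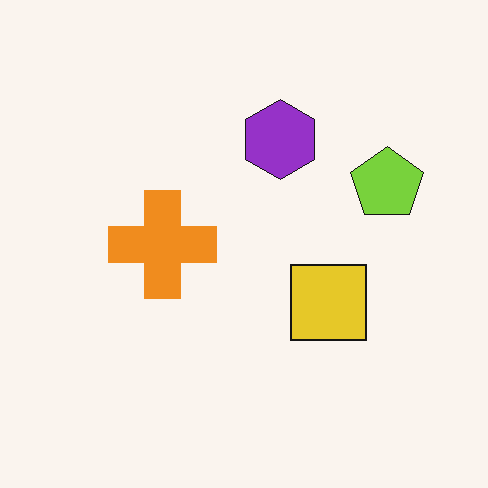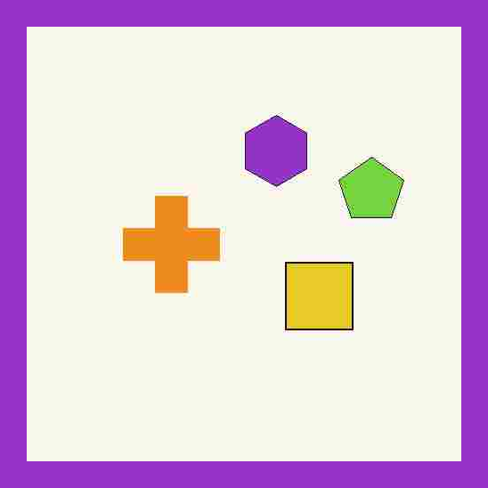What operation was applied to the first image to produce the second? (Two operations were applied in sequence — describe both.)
The transformation is: degraded with heavy JPEG compression, then framed with a purple border.

Blocky 8×8 compression artifacts appear around shape edges and the flat background shows ringing — characteristic JPEG degradation. A solid purple frame runs around the edge of the second image, with the content slightly shrunk inside it.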